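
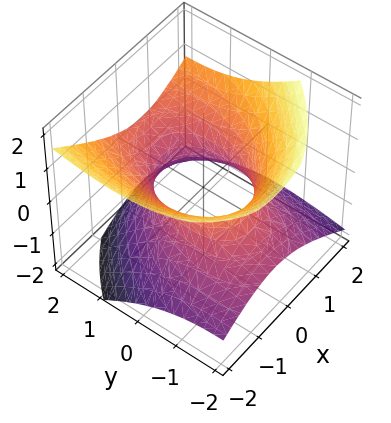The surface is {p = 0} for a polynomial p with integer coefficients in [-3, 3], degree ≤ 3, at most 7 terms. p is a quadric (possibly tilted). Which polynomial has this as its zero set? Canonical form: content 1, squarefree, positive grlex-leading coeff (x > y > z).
1. Degree: a generic line meets the surface in up to 2 points, so deg p = 2.
2. From the axis intercepts and sections: no z-intercept at any integer in the box; among the integer gridlines, it crosses the x-axis at x ∈ {-1, 1}.
3. Matching integer coefficients to the picture gives p.

2*x^2 - x*y + y^2 - 2*y*z - 3*z^2 - 2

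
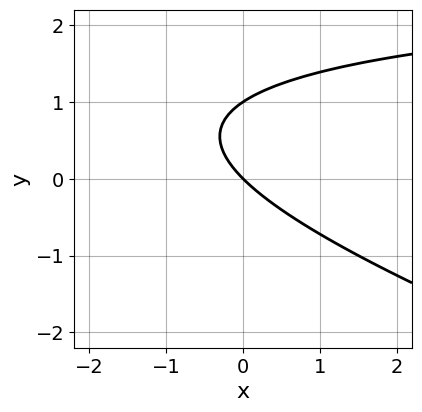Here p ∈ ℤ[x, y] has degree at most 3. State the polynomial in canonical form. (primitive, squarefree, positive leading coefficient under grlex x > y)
x*y + 3*y^2 - 3*x - 3*y

deg p = 2. The shape is more complex than any degree-1 curve.
Against the integer gridlines: it meets the x-axis at x = 0 (among the integer gridlines); the y-axis gridline crossings are at y ∈ {0, 1}.
Fitting integer coefficients to these (and the overall shape) gives p.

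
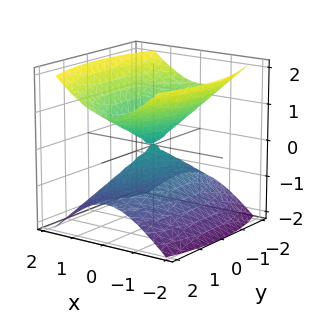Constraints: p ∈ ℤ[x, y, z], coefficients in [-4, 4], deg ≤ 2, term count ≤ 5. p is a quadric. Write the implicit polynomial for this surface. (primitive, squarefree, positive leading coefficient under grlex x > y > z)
3*x^2 + y^2 - 3*z^2

First, the picture has 2 separate pieces. They look like related sheets of one shape, so recover p as a whole.
Next, deg p = 2. Two nappes meeting at a single point; a quadric.
Then, symmetries: it's symmetric under z → −z, forcing even powers of z; it's symmetric under x → −x, forcing even powers of x; the y ↦ −y reflection is a symmetry, so y appears only in even powers.
Next, reading off the gridlines: it crosses the y-axis at the gridline y = 0; it meets the x-axis at x = 0 (among the integer gridlines).
Finally, fitting integer coefficients to these (and the overall shape) gives p.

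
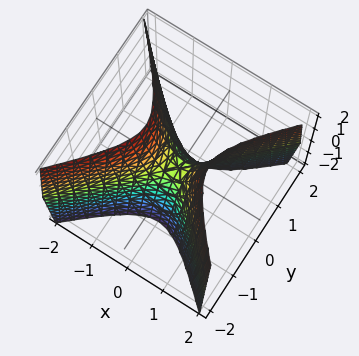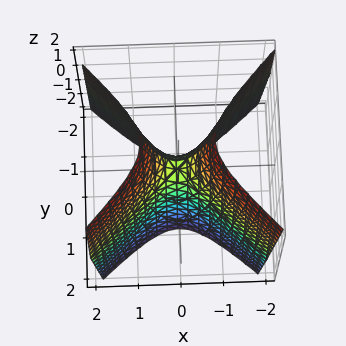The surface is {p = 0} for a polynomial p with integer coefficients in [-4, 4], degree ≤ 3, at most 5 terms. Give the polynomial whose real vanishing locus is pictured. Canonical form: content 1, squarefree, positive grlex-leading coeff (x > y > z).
First, deg p = 2.
Then, symmetries: it's symmetric under x → −x, forcing even powers of x; the y ↦ −y reflection is a symmetry, so y appears only in even powers.
Then, reading off the gridlines: one x-axis crossing is at x = 0; it meets the y-axis at y = 0 (among the integer gridlines); it meets the z-axis at z = 0 (among the integer gridlines).
Finally, matching integer coefficients to the picture gives p.

3*x^2 - 3*y^2 - z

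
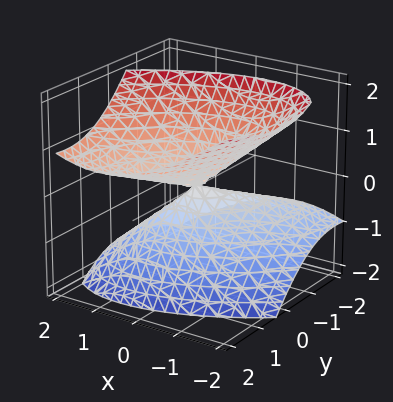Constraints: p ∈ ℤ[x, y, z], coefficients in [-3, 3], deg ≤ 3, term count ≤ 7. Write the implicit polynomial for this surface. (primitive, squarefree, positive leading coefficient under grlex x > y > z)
First, degree: no degree-1 surface has this shape, so deg p = 2.
Then, observable constraints: it meets the z-axis at z = 0 (among the integer gridlines); it crosses the x-axis at the gridline x = 0.
Finally, these observations pin down the coefficients.

2*x^2 - 2*x*y + 2*y^2 - 3*y*z - 3*z^2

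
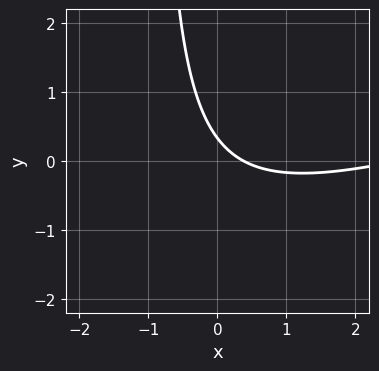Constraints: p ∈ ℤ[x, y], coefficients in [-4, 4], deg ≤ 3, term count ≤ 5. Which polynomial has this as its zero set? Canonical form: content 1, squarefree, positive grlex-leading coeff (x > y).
1. Degree: no degree-1 curve has this shape, so deg p = 2.
2. Putting this together gives p.

x^2 - 3*x*y - 3*x - 3*y + 1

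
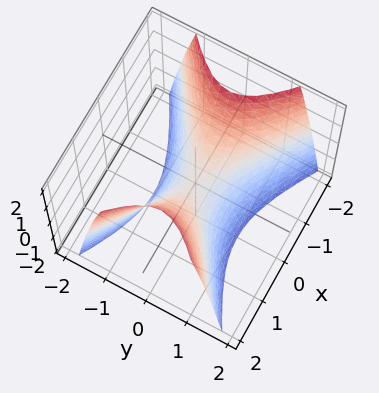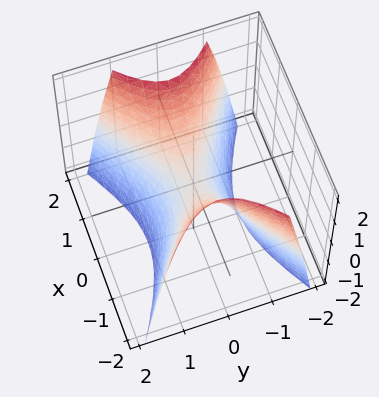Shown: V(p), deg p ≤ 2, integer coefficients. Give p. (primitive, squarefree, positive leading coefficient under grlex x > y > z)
x^2 - 2*y^2 - z

(a) Degree: a saddle surface; a quadric, so deg p = 2.
(b) Symmetries: mirror symmetry x ↦ −x ⇒ only even powers of x; it's symmetric under y → −y, forcing even powers of y.
(c) Against the integer gridlines: it meets the x-axis at x = 0 (among the integer gridlines); it crosses the z-axis at the gridline z = 0; it crosses the y-axis at the gridline y = 0.
(d) Putting this together gives p.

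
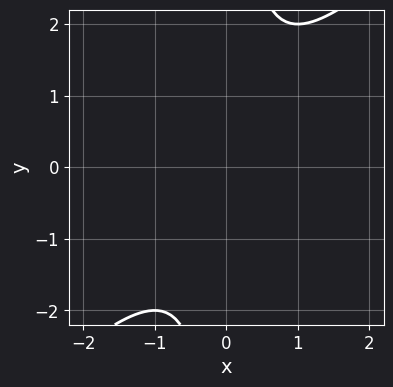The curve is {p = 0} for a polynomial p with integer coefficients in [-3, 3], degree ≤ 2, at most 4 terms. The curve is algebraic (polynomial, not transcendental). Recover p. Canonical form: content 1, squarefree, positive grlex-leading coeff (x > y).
(a) The degree is 2 — no degree-1 curve has this shape.
(b) Against the integer gridlines: it misses every integer gridline on the y-axis; the curve avoids every integer x-axis point in the box.
(c) Solving for integer coefficients yields p as stated.

x^2 - x*y + 1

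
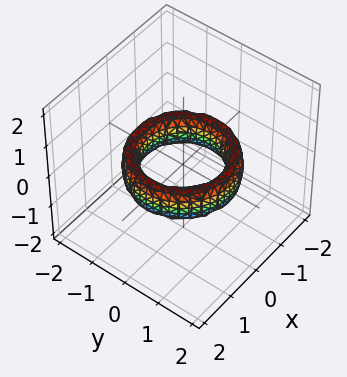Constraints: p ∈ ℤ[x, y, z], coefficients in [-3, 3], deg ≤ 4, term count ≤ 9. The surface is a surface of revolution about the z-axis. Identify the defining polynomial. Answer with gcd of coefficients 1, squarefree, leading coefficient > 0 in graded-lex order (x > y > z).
x^4 + 2*x^2*y^2 + y^4 - 3*x^2 - 3*y^2 + z^2 + 2

1. deg p = 4. The shape is more complex than any degree-3 surface.
2. Symmetry: the z-axis is an axis of rotation, so x and y enter only as x² + y².
3. Against the integer gridlines: a circular section at z = 0 has radius exactly 1; among the integer gridlines, it crosses the x-axis at x ∈ {-1, 1}; among the integer gridlines, it crosses the y-axis at y ∈ {-1, 1}.
4. Fitting integer coefficients to these (and the overall shape) gives p.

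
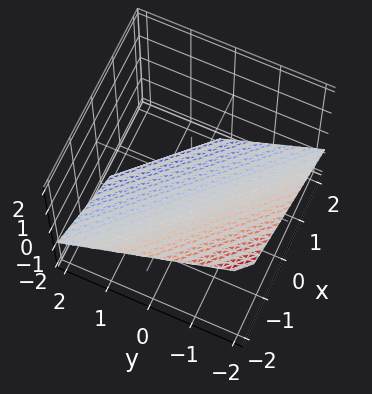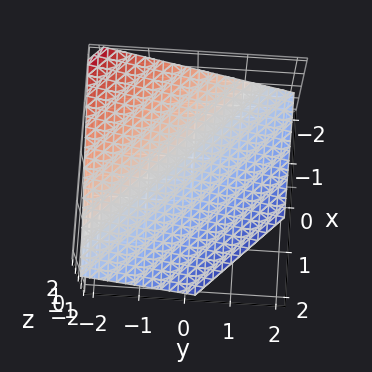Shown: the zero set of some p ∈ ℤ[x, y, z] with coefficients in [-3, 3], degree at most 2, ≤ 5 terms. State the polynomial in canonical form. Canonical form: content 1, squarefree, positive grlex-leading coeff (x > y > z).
(a) The degree is 1 — the surface is flat (a plane).
(b) Against the integer gridlines: one y-axis crossing is at y = -1; it meets the x-axis at x = -1 (among the integer gridlines).
(c) Solving for integer coefficients yields p as stated.

2*x + 2*y + 3*z + 2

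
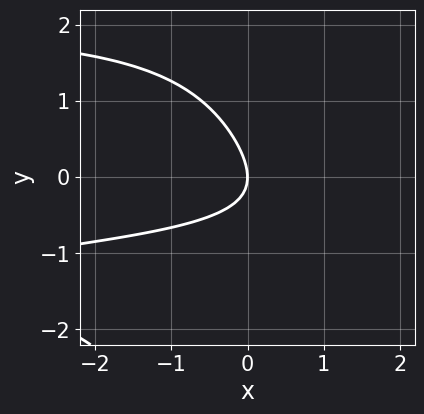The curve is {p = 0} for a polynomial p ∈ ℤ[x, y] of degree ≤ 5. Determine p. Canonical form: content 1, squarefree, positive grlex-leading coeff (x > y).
The degree is 4 — the shape is more complex than any degree-3 curve.
Observable constraints: it crosses the x-axis at the gridline x = 0; it meets the y-axis at y = 0 (among the integer gridlines).
Matching integer coefficients to the picture gives p.

x*y^3 - 3*x*y - 3*y^2 - 3*x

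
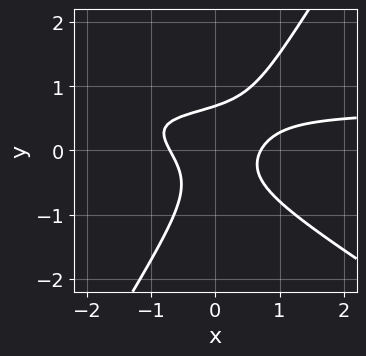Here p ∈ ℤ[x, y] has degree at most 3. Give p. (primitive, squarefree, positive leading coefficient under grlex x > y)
deg p = 3. No degree-2 curve has this shape.
The integer polynomial consistent with all of this is the stated p.

3*x^2*y + 3*x*y^2 - 3*y^3 - 2*x^2 + 1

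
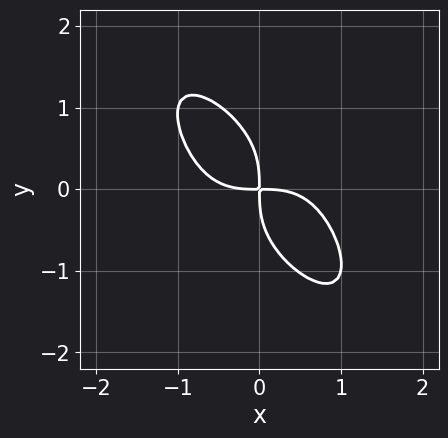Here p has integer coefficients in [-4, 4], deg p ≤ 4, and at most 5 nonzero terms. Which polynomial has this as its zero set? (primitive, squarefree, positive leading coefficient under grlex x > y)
2*x^4 + x^2*y^2 + 2*x*y^3 + 2*y^4 + 3*x*y

(a) deg p = 4. A generic line meets the curve in up to 4 points.
(b) The integer polynomial consistent with all of this is the stated p.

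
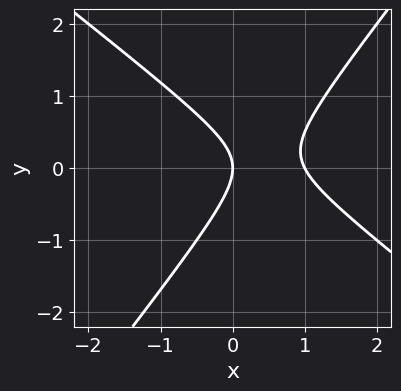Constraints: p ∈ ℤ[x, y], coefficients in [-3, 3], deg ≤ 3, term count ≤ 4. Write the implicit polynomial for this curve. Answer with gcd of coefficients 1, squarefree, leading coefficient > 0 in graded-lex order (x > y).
2*x^2 + x*y - 2*y^2 - 2*x

The degree is 2 — the shape is more complex than any degree-1 curve.
Against the integer gridlines: the x-axis gridline crossings are at x ∈ {0, 1}; it crosses the y-axis at the gridline y = 0.
Fitting integer coefficients to these (and the overall shape) gives p.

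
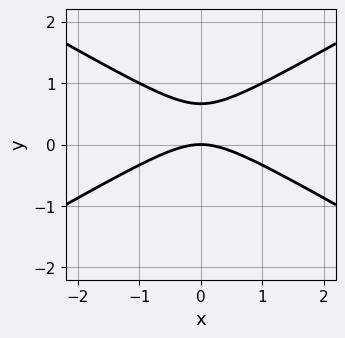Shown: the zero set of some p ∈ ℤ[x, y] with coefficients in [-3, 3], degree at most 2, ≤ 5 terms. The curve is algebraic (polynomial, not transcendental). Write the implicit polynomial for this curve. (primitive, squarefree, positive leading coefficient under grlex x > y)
(a) The degree is 2 — no degree-1 curve has this shape.
(b) Symmetries: it's symmetric under x → −x, forcing even powers of x.
(c) Reading off the gridlines: it crosses the y-axis at the gridline y = 0; it crosses the x-axis at the gridline x = 0.
(d) Solving for integer coefficients yields p as stated.

x^2 - 3*y^2 + 2*y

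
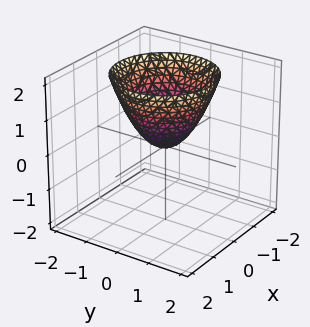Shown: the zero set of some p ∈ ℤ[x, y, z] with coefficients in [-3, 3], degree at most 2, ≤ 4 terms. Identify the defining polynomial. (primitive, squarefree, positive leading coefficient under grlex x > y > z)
(a) deg p = 2.
(b) Symmetries: the z-axis is an axis of rotation, so x and y enter only as x² + y².
(c) Observable constraints: one x-axis crossing is at x = 0; it crosses the z-axis at the gridline z = 0.
(d) Together with the visible shape, these determine p as stated.

x^2 + y^2 - z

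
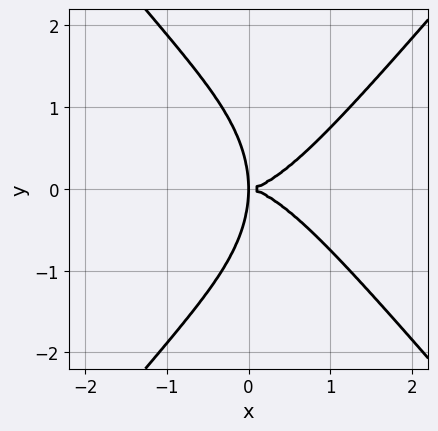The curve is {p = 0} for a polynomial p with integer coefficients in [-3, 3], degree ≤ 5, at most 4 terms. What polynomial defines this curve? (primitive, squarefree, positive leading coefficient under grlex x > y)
(a) deg p = 4. The shape is more complex than any degree-3 curve.
(b) Symmetries: it's symmetric under y → −y, forcing even powers of y.
(c) Checking where it meets the axes: it meets the x-axis at x = 0 (among the integer gridlines); it meets the y-axis at y = 0 (among the integer gridlines).
(d) Together with the visible shape, these determine p as stated.

2*x^4 - y^4 - 3*x*y^2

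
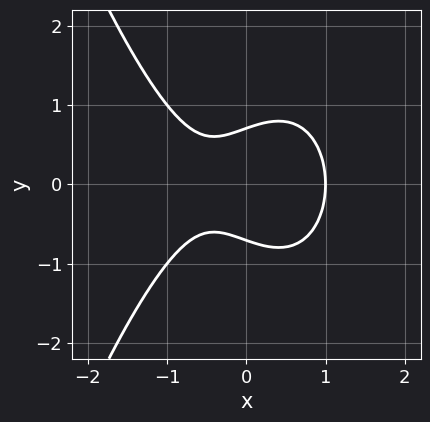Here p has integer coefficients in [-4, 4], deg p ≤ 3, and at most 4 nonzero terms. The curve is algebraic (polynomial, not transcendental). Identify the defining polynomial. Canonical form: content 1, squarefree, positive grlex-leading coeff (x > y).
Degree: no degree-2 curve has this shape, so deg p = 3.
Symmetries: the y ↦ −y reflection is a symmetry, so y appears only in even powers.
Reading off the gridlines: it crosses the x-axis at the gridline x = 1.
Together with the visible shape, these determine p as stated.

2*x^3 + 2*y^2 - x - 1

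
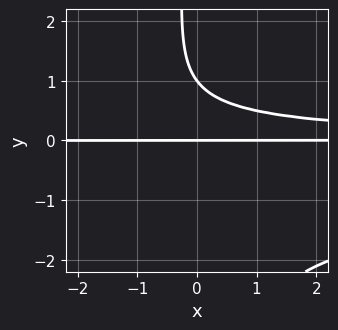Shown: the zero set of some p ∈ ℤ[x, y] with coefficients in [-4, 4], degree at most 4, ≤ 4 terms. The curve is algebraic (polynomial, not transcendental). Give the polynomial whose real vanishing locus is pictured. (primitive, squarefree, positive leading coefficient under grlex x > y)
2*x*y^3 + 2*x*y^2 + 3*y^2 - 3*y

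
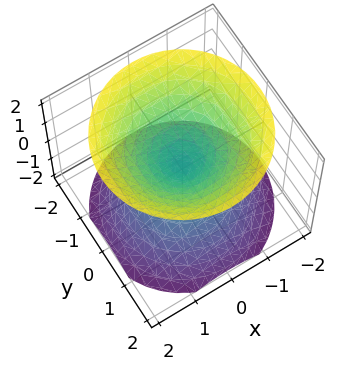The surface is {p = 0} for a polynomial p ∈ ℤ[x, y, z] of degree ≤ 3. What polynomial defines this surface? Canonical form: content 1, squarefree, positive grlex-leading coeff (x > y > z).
I count 2 distinct pieces. Treating them together as one polynomial.
deg p = 2. A double cone through the origin; a quadric.
Symmetry: the z-axis is an axis of rotation, so x and y enter only as x² + y²; the z ↦ −z reflection is a symmetry, so z appears only in even powers.
From the axis intercepts and sections: it meets the x-axis at x = 0 (among the integer gridlines); one z-axis crossing is at z = 0.
Together with the visible shape, these determine p as stated.

x^2 + y^2 - z^2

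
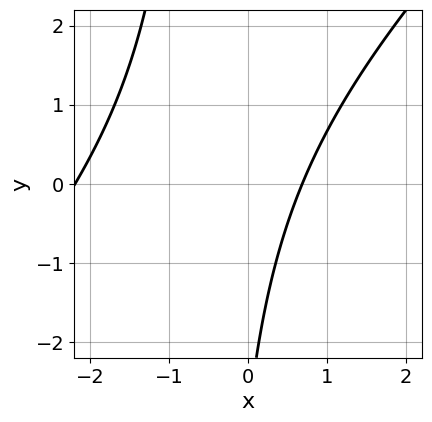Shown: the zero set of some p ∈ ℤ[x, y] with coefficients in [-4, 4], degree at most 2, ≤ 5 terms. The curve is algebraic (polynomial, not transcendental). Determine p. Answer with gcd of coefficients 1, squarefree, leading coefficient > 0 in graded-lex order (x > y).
The degree is 2 — a generic line meets the curve in up to 2 points.
From the axis intercepts and sections: it misses every integer gridline on the y-axis.
Together with the visible shape, these determine p as stated.

2*x^2 - 2*x*y + 3*x - y - 3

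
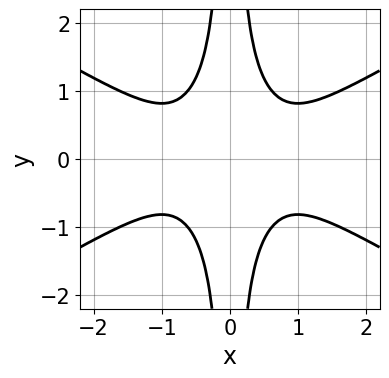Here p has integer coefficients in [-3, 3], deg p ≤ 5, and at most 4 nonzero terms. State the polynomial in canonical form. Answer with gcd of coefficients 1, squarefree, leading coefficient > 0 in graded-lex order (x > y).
deg p = 4. The shape is more complex than any degree-3 curve.
Symmetries: it's symmetric under y → −y, forcing even powers of y; the x ↦ −x reflection is a symmetry, so x appears only in even powers.
Observable constraints: it misses every integer gridline on the y-axis; the curve avoids every integer x-axis point in the box.
Solving for integer coefficients yields p as stated.

x^4 - 3*x^2*y^2 + 1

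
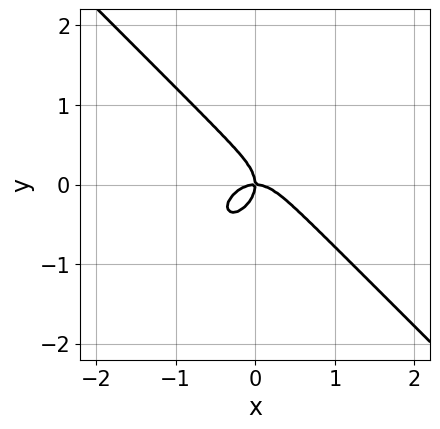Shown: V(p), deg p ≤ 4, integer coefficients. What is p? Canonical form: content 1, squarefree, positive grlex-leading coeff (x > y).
3*x^3 + 3*y^3 + 2*x*y

deg p = 3. No degree-2 curve has this shape.
Checking where it meets the axes: it meets the y-axis at y = 0 (among the integer gridlines); it crosses the x-axis at the gridline x = 0.
Matching integer coefficients to the picture gives p.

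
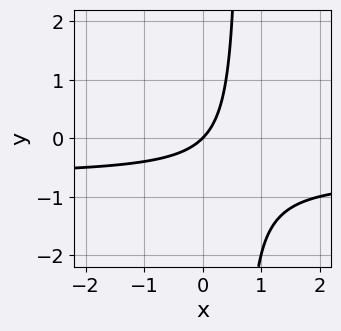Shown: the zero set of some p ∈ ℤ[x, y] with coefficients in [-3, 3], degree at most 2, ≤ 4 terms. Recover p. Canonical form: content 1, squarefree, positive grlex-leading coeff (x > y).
3*x*y + 2*x - 2*y

(a) The degree is 2 — a generic line meets the curve in up to 2 points.
(b) Checking where it meets the axes: one x-axis crossing is at x = 0; one y-axis crossing is at y = 0.
(c) Together with the visible shape, these determine p as stated.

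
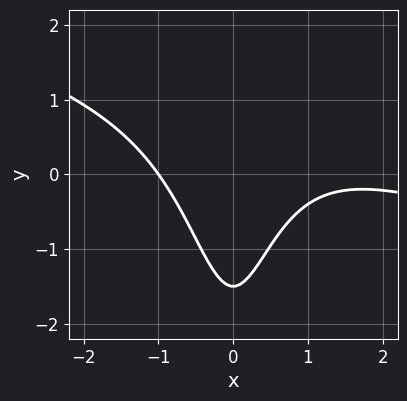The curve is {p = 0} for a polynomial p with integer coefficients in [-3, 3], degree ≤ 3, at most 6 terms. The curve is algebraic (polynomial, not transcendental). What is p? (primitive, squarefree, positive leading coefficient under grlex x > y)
x^3 + 3*x^2*y - 2*x^2 + 2*y + 3

(a) deg p = 3. A generic line meets the curve in up to 3 points.
(b) Reading off the gridlines: one x-axis crossing is at x = -1.
(c) These observations pin down the coefficients.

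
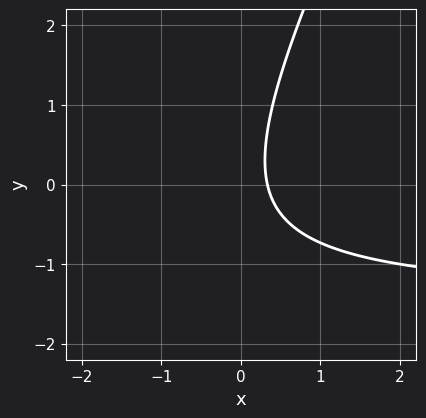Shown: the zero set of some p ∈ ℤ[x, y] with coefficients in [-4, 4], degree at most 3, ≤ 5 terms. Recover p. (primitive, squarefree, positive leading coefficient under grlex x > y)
2*x*y - y^2 + 3*x - 1

1. deg p = 2.
2. Checking where it meets the axes: no y-intercept at any integer in the box.
3. These observations pin down the coefficients.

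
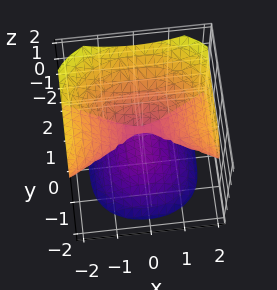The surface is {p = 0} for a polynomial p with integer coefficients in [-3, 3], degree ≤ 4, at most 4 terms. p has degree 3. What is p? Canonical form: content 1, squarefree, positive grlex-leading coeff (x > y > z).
x^2*z + y^3 - z^3 - z^2

First, degree: the shape is more complex than any degree-2 surface, so deg p = 3.
Then, against the integer gridlines: the visible x-axis segment lies entirely on the surface; the z-axis gridline crossings are at z ∈ {-1, 0}; it crosses the y-axis at the gridline y = 0.
Finally, the integer polynomial consistent with all of this is the stated p.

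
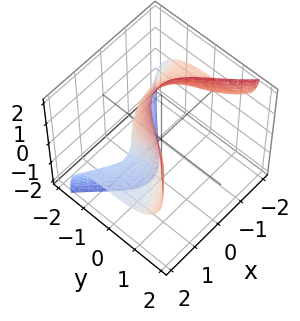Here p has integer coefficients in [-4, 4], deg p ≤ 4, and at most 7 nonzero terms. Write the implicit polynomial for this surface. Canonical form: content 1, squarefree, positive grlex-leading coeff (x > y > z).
(a) Degree: the shape is more complex than any degree-2 surface, so deg p = 3.
(b) Checking where it meets the axes: it meets the y-axis at y = -1 (among the integer gridlines); it misses every integer gridline on the z-axis.
(c) Together with the visible shape, these determine p as stated.

3*x^2*z - 2*y^3 - 2*y*z^2 + 3*x - 2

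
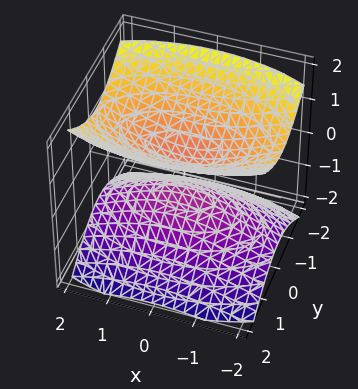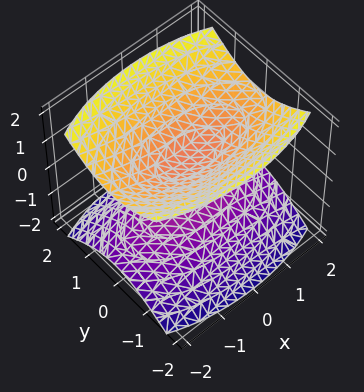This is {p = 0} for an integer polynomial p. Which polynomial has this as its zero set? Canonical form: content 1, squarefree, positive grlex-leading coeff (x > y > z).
(a) There are 2 components. Treating them together as one polynomial.
(b) Degree: two separate bowl-shaped sheets opening away from each other; a quadric, so deg p = 2.
(c) Symmetries: the x ↦ −x reflection is a symmetry, so x appears only in even powers; mirror symmetry z ↦ −z ⇒ only even powers of z; mirror symmetry y ↦ −y ⇒ only even powers of y.
(d) Checking where it meets the axes: it misses every integer gridline on the y-axis; it misses every integer gridline on the x-axis.
(e) The integer polynomial consistent with all of this is the stated p.

x^2 + 3*y^2 - 3*z^2 + 1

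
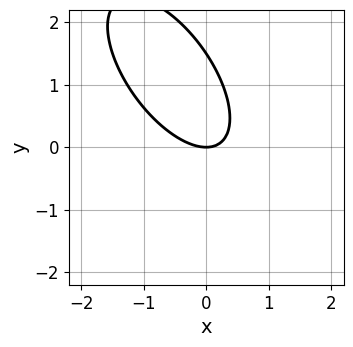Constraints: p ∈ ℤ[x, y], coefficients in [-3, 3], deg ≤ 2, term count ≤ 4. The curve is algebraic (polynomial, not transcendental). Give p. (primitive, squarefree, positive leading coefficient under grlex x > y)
(a) deg p = 2. The shape is more complex than any degree-1 curve.
(b) Against the integer gridlines: one x-axis crossing is at x = 0; it crosses the y-axis at the gridline y = 0.
(c) Fitting integer coefficients to these (and the overall shape) gives p.

3*x^2 + 3*x*y + 2*y^2 - 3*y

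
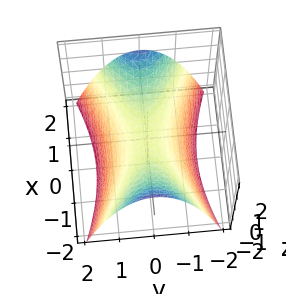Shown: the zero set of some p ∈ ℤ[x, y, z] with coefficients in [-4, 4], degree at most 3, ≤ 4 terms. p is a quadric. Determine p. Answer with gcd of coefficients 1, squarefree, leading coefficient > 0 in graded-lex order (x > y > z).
1. The degree is 2 — a saddle surface; a quadric.
2. Symmetries: mirror symmetry x ↦ −x ⇒ only even powers of x; the y ↦ −y reflection is a symmetry, so y appears only in even powers.
3. Checking where it meets the axes: it meets the x-axis at x = 0 (among the integer gridlines); one z-axis crossing is at z = 0; one y-axis crossing is at y = 0.
4. These observations pin down the coefficients.

x^2 - 3*y^2 - 3*z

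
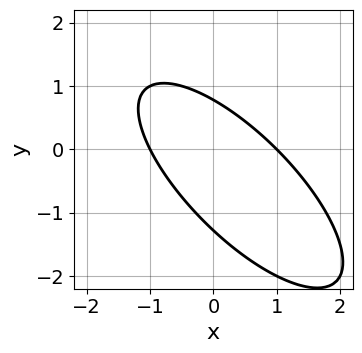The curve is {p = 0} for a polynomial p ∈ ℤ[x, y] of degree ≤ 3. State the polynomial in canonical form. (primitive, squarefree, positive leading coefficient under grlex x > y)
2*x^2 + 3*x*y + 2*y^2 + y - 2

(a) deg p = 2. A generic line meets the curve in up to 2 points.
(b) Observable constraints: the x-axis gridline crossings are at x ∈ {-1, 1}.
(c) Solving for integer coefficients yields p as stated.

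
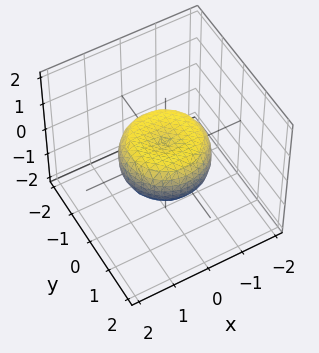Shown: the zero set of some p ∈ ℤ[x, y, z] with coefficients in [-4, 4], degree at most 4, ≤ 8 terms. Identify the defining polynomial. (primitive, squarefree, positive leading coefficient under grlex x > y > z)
2*x^4 + 4*x^2*y^2 + 2*y^4 - 2*x^2 - 2*y^2 + 3*z^2 - 1

deg p = 4. The shape is more complex than any degree-3 surface.
Symmetries: rotational symmetry about the z-axis ⇒ p depends on x, y only through x² + y².
Observable constraints: a circular section at z = 0 has radius between 1 and 2.
Matching integer coefficients to the picture gives p.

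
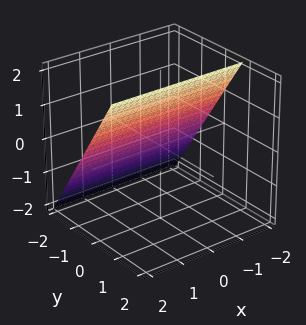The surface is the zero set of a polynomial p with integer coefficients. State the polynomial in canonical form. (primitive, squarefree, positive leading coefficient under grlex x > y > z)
The degree is 1 — every cross-section is a straight line — this is a plane.
Observable constraints: it crosses the z-axis at the gridline z = 1; the surface avoids every integer x-axis point in the box.
The integer polynomial consistent with all of this is the stated p.

3*y - 2*z + 2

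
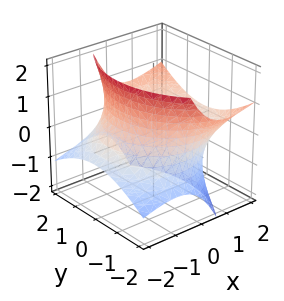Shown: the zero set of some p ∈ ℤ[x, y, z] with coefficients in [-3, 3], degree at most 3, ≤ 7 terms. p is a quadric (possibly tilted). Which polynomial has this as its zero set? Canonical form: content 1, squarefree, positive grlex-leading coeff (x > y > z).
(a) The degree is 2 — no degree-1 surface has this shape.
(b) Reading off the gridlines: no z-intercept at any integer in the box.
(c) Solving for integer coefficients yields p as stated.

x^2 - 2*x*z + y^2 - z^2 - 3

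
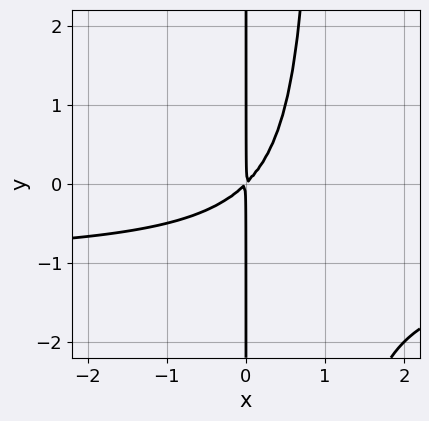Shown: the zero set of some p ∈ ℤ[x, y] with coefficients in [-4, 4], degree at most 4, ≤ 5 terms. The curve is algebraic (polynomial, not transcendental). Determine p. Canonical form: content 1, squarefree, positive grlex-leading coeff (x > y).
x^2*y + x^2 - x*y

(a) Degree: the shape is more complex than any degree-2 curve, so deg p = 3.
(b) From the axis intercepts and sections: the visible y-axis segment lies entirely on the curve.
(c) The integer polynomial consistent with all of this is the stated p.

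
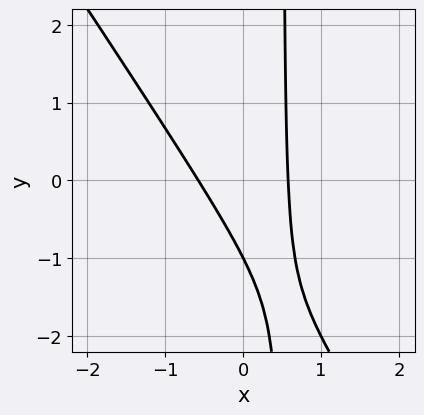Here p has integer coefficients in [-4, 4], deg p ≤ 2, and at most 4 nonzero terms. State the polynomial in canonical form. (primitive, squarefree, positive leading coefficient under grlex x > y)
1. The degree is 2 — the shape is more complex than any degree-1 curve.
2. Observable constraints: it crosses the y-axis at the gridline y = -1.
3. Together with the visible shape, these determine p as stated.

3*x^2 + 2*x*y - y - 1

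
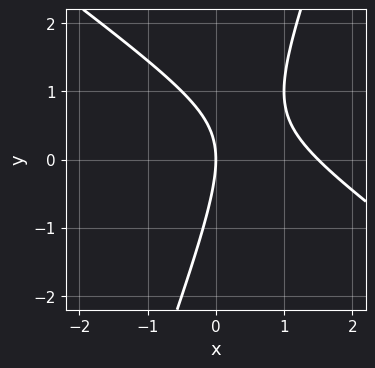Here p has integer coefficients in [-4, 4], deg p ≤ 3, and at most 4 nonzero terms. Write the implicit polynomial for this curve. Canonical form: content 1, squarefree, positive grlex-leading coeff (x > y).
2*x^2 + 2*x*y - y^2 - 3*x

The degree is 2 — the shape is more complex than any degree-1 curve.
Against the integer gridlines: it meets the x-axis at x = 0 (among the integer gridlines); it crosses the y-axis at the gridline y = 0.
Assembling these constraints gives the stated polynomial.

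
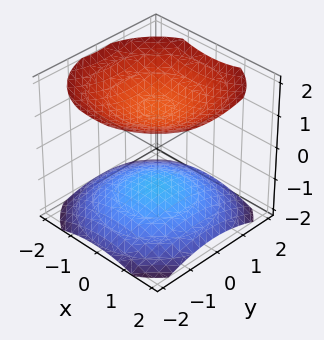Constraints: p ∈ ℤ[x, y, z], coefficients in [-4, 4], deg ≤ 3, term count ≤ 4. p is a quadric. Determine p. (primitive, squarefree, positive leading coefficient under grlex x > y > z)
(a) I count 2 distinct pieces. Treating them together as one polynomial.
(b) deg p = 2. Two sheets facing apart; a quadric.
(c) Symmetries: mirror symmetry z ↦ −z ⇒ only even powers of z; every cross-section ⟂ z is a circle, so x, y appear only via x² + y².
(d) Checking where it meets the axes: it misses every integer gridline on the x-axis; no y-intercept at any integer in the box.
(e) Putting this together gives p.

x^2 + y^2 - 2*z^2 + 3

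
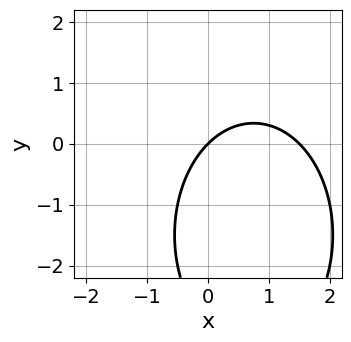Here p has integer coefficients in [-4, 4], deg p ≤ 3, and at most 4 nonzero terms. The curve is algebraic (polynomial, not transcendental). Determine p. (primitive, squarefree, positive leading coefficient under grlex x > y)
1. Degree: a generic line meets the curve in up to 2 points, so deg p = 2.
2. Observable constraints: one x-axis crossing is at x = 0; one y-axis crossing is at y = 0.
3. Fitting integer coefficients to these (and the overall shape) gives p.

2*x^2 + y^2 - 3*x + 3*y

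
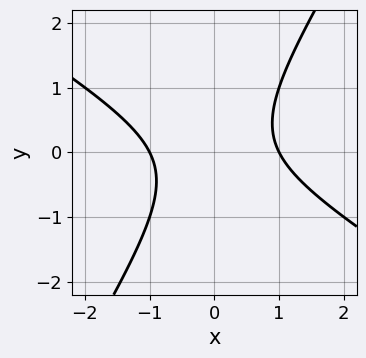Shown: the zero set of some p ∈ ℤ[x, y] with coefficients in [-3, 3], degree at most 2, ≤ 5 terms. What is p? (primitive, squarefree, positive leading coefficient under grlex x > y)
x^2 + x*y - y^2 - 1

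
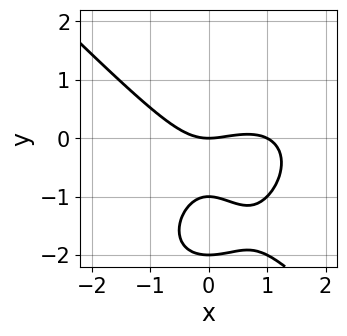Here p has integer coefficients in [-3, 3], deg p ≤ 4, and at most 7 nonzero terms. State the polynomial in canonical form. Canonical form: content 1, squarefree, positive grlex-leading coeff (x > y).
(a) Degree: no degree-2 curve has this shape, so deg p = 3.
(b) Against the integer gridlines: among the integer gridlines, it crosses the y-axis at y ∈ {-2, -1, 0}; the x-axis gridline crossings are at x ∈ {0, 1}.
(c) Fitting integer coefficients to these (and the overall shape) gives p.

x^3 + y^3 - x^2 + 3*y^2 + 2*y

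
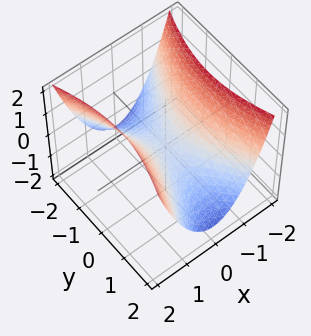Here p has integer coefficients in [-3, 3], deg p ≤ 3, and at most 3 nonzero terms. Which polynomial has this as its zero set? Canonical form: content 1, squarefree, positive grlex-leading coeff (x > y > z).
First, degree: a hyperbolic paraboloid; a quadric, so deg p = 2.
Next, symmetries: it's symmetric under y → −y, forcing even powers of y; the x ↦ −x reflection is a symmetry, so x appears only in even powers.
Next, from the visible intercepts: one y-axis crossing is at y = 0; it meets the x-axis at x = 0 (among the integer gridlines); it crosses the z-axis at the gridline z = 0.
Finally, matching integer coefficients to the picture gives p.

3*x^2 - y^2 - 3*z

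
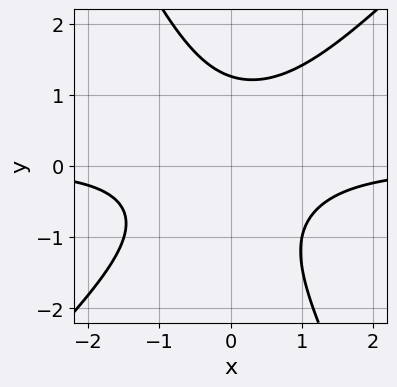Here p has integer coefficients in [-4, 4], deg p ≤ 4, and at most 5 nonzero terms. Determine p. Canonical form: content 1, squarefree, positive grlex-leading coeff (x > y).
First, deg p = 3. No degree-2 curve has this shape.
Then, from the visible intercepts: the curve avoids every integer x-axis point in the box.
Finally, matching integer coefficients to the picture gives p.

2*x^2*y - x*y^2 - y^3 + 2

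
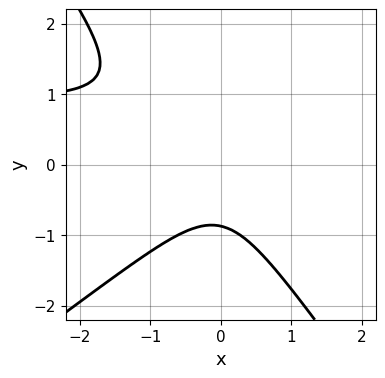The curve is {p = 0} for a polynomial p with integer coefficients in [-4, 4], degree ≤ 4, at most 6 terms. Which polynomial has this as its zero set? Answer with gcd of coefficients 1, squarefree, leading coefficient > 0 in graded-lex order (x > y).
3*x^2*y - 2*x*y^2 - 3*y^3 - 3*x^2 - 2

1. The degree is 3 — no degree-2 curve has this shape.
2. From the axis intercepts and sections: the curve avoids every integer x-axis point in the box.
3. Fitting integer coefficients to these (and the overall shape) gives p.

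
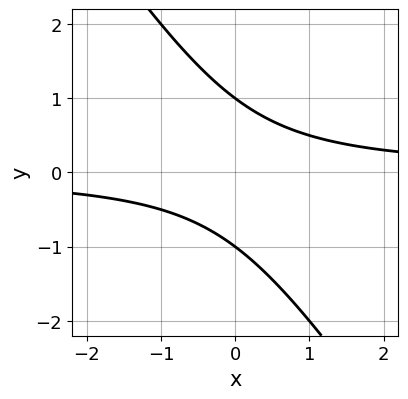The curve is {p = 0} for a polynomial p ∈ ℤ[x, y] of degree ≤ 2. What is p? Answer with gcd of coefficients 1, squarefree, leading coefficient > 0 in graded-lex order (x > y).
3*x*y + 2*y^2 - 2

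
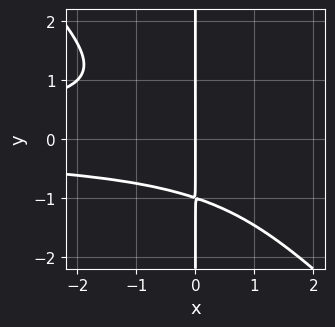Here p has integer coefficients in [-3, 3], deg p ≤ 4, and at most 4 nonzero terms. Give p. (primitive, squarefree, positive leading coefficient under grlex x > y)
(a) Degree: a generic line meets the curve in up to 4 points, so deg p = 4.
(b) Observable constraints: every point of the y-axis in the box is on the curve; it crosses the x-axis at the gridline x = 0.
(c) These observations pin down the coefficients.

x^2*y^2 + x*y^3 + x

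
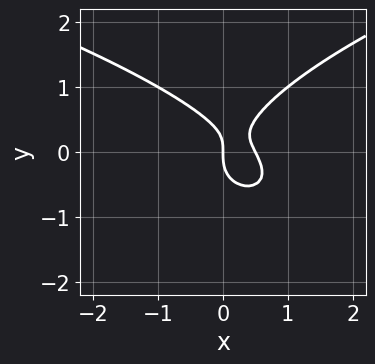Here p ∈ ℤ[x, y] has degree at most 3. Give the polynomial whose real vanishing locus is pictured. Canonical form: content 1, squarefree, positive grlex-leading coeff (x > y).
2*y^3 - 2*x^2 - x*y + x

1. deg p = 3.
2. Checking where it meets the axes: one y-axis crossing is at y = 0; it crosses the x-axis at the gridline x = 0.
3. Solving for integer coefficients yields p as stated.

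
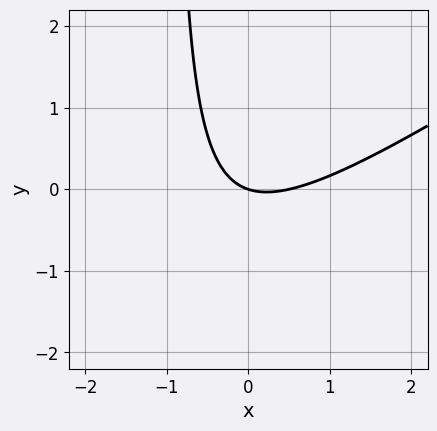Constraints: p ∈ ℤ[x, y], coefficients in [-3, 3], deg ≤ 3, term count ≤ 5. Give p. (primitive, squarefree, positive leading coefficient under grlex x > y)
2*x^2 - 3*x*y - x - 3*y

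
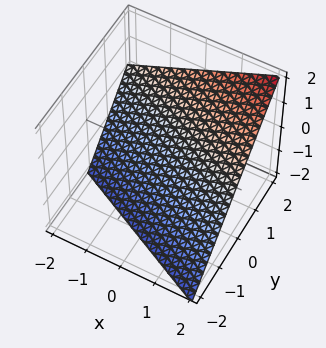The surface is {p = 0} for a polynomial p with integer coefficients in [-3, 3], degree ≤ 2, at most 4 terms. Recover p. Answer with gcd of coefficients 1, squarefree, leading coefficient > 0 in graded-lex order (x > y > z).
x + 2*y - 2*z - 2

(a) The degree is 1 — the surface is flat (a plane).
(b) Reading off the gridlines: it crosses the z-axis at the gridline z = -1; one x-axis crossing is at x = 2; one y-axis crossing is at y = 1.
(c) The integer polynomial consistent with all of this is the stated p.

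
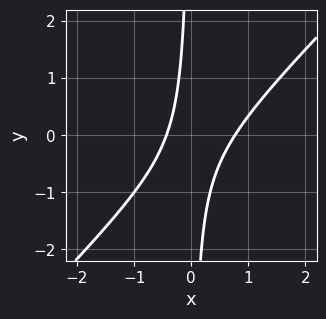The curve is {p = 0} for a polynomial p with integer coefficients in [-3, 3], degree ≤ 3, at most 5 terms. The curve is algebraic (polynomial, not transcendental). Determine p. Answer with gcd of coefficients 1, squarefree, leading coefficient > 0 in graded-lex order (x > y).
1. deg p = 2. A generic line meets the curve in up to 2 points.
2. Observable constraints: no y-intercept at any integer in the box.
3. Putting this together gives p.

3*x^2 - 3*x*y - x - 1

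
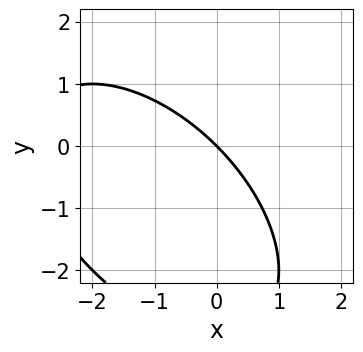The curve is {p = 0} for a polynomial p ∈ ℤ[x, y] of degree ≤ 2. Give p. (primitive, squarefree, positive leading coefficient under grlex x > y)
x^2 + x*y + y^2 + 3*x + 3*y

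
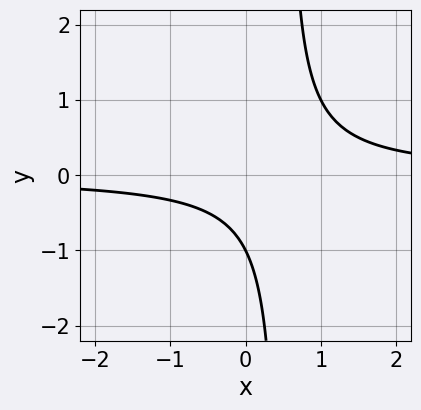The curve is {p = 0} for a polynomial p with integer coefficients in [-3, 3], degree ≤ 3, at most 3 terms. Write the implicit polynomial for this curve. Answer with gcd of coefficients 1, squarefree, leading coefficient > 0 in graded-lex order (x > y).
First, deg p = 2.
Then, checking where it meets the axes: the curve avoids every integer x-axis point in the box; it meets the y-axis at y = -1 (among the integer gridlines).
Finally, putting this together gives p.

2*x*y - y - 1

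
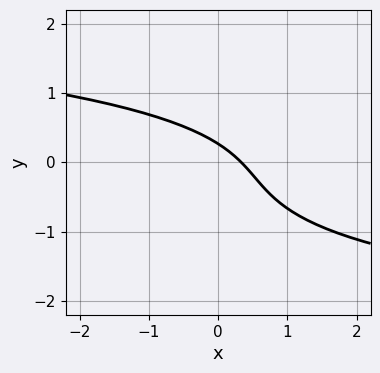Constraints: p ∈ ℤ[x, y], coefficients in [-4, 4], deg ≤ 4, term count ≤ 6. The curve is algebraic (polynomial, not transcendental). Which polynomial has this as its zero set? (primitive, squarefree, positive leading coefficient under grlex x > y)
3*y^3 + 2*y^2 + 3*x + 3*y - 1

1. The degree is 3 — no degree-2 curve has this shape.
2. The integer polynomial consistent with all of this is the stated p.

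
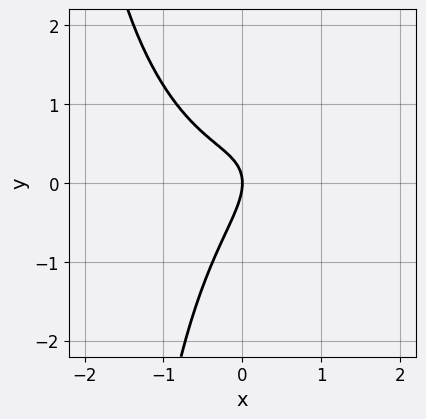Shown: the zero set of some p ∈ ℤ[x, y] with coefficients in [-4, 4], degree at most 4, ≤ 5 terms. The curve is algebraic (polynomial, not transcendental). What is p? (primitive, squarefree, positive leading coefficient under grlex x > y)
2*x^3 + x*y^2 - 2*x*y + 2*y^2 + 2*x

First, deg p = 3. No degree-2 curve has this shape.
Next, checking where it meets the axes: it meets the x-axis at x = 0 (among the integer gridlines); it crosses the y-axis at the gridline y = 0.
Finally, the integer polynomial consistent with all of this is the stated p.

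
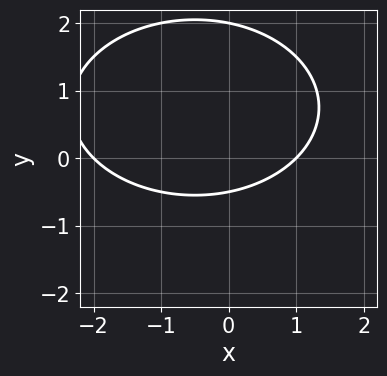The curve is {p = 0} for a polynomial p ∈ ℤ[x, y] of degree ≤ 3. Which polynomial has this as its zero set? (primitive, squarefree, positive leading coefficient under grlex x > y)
x^2 + 2*y^2 + x - 3*y - 2

(a) The degree is 2 — no degree-1 curve has this shape.
(b) Reading off the gridlines: it meets the y-axis at y = 2 (among the integer gridlines); the x-axis gridline crossings are at x ∈ {-2, 1}.
(c) Solving for integer coefficients yields p as stated.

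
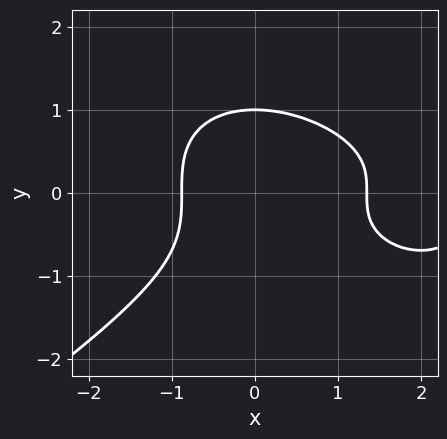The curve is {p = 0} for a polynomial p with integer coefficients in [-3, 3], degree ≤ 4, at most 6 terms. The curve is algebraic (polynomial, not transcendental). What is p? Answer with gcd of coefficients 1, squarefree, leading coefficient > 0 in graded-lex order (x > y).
x^3 - 3*y^3 - 3*x^2 + 3

First, the degree is 3 — the shape is more complex than any degree-2 curve.
Next, observable constraints: it meets the y-axis at y = 1 (among the integer gridlines).
Finally, the integer polynomial consistent with all of this is the stated p.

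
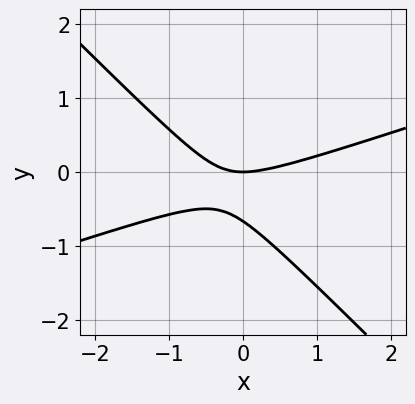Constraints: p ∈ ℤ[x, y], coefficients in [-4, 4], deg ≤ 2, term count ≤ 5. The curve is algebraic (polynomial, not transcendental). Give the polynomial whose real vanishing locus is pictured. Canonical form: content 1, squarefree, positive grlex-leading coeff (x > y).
x^2 - 2*x*y - 3*y^2 - 2*y

The degree is 2 — a generic line meets the curve in up to 2 points.
Checking where it meets the axes: it meets the y-axis at y = 0 (among the integer gridlines); it crosses the x-axis at the gridline x = 0.
Putting this together gives p.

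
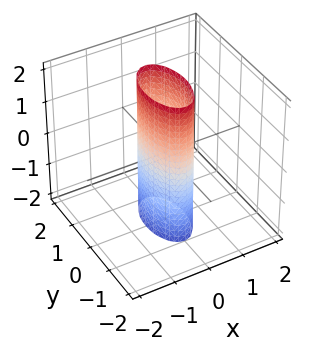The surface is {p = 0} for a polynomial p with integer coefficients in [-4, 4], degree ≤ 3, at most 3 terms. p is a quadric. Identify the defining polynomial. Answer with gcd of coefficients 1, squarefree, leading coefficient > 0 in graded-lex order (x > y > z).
3*x^2 + y^2 - 1

First, deg p = 2. Constant cross-section along one axis; a quadric.
Next, symmetries: mirror symmetry z ↦ −z ⇒ only even powers of z; the x ↦ −x reflection is a symmetry, so x appears only in even powers; the y ↦ −y reflection is a symmetry, so y appears only in even powers.
Then, checking where it meets the axes: the surface avoids every integer z-axis point in the box; among the integer gridlines, it crosses the y-axis at y ∈ {-1, 1}.
Finally, together with the visible shape, these determine p as stated.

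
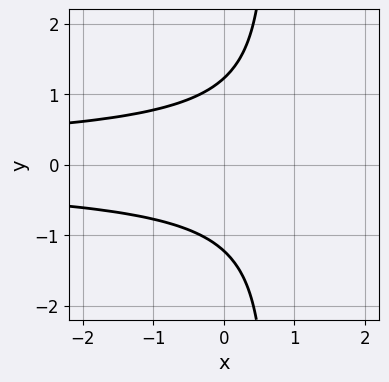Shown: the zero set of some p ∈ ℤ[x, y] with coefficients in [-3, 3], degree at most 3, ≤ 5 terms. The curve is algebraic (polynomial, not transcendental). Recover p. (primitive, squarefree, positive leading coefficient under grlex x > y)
First, the degree is 3 — no degree-2 curve has this shape.
Then, symmetries: mirror symmetry y ↦ −y ⇒ only even powers of y.
Then, from the visible intercepts: it misses every integer gridline on the x-axis.
Finally, fitting integer coefficients to these (and the overall shape) gives p.

3*x*y^2 - 2*y^2 + 3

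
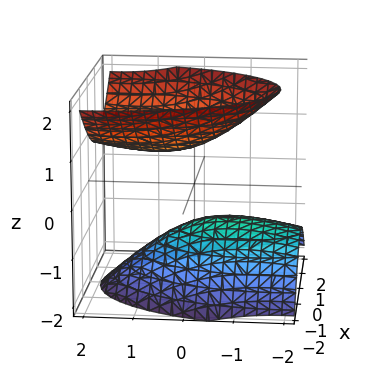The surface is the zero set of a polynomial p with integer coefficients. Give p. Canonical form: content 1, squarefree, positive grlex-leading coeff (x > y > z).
3*x^2 + y^2 - 2*y*z - 3*z^2 + 2

1. There are 2 components. Treating them together as one polynomial.
2. deg p = 2. No degree-1 surface has this shape.
3. Checking where it meets the axes: no y-intercept at any integer in the box; no x-intercept at any integer in the box.
4. Fitting integer coefficients to these (and the overall shape) gives p.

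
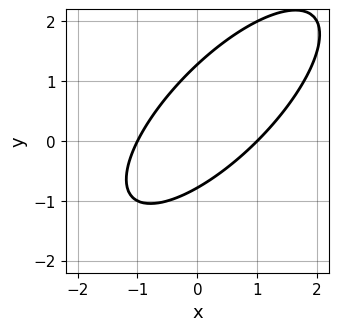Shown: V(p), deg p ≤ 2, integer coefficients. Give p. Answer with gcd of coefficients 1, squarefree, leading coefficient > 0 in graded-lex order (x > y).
1. Degree: the shape is more complex than any degree-1 curve, so deg p = 2.
2. From the axis intercepts and sections: among the integer gridlines, it crosses the x-axis at x ∈ {-1, 1}.
3. Matching integer coefficients to the picture gives p.

2*x^2 - 3*x*y + 2*y^2 - y - 2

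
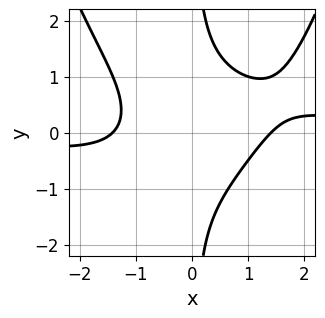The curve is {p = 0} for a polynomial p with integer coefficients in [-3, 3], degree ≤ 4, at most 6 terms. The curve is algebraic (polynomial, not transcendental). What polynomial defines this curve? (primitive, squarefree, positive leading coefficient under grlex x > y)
x^3*y - 2*x*y^2 - x^2 + 2

Degree: a generic line meets the curve in up to 4 points, so deg p = 4.
From the visible intercepts: no y-intercept at any integer in the box.
Fitting integer coefficients to these (and the overall shape) gives p.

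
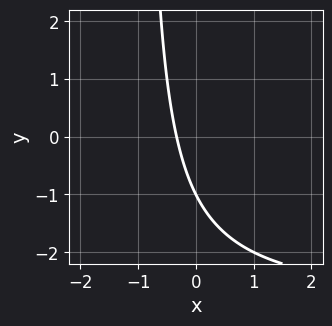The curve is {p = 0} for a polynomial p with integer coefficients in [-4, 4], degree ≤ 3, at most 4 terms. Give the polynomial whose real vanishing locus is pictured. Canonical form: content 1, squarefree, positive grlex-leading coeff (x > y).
x*y + 3*x + y + 1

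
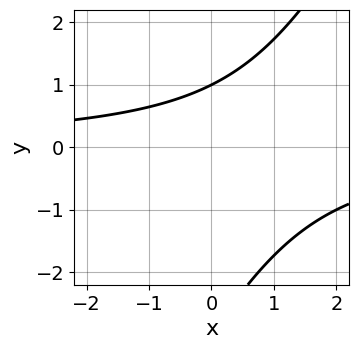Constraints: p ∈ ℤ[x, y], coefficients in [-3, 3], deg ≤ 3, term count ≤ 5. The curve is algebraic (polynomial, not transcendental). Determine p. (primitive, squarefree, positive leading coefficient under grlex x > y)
1. deg p = 2. No degree-1 curve has this shape.
2. From the visible intercepts: one y-axis crossing is at y = 1; it misses every integer gridline on the x-axis.
3. Matching integer coefficients to the picture gives p.

2*x*y - y^2 - 2*y + 3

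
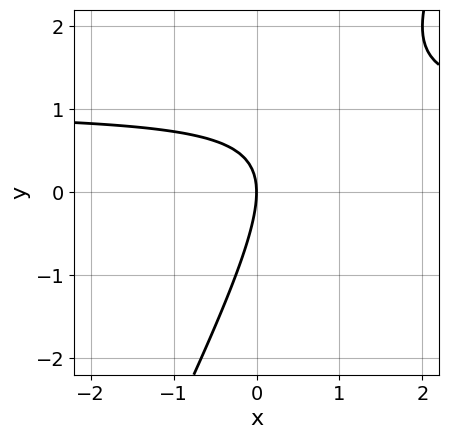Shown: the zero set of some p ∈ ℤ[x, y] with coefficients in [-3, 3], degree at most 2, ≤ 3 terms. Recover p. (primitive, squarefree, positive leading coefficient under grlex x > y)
2*x*y - y^2 - 2*x

deg p = 2.
Checking where it meets the axes: it meets the x-axis at x = 0 (among the integer gridlines); one y-axis crossing is at y = 0.
Putting this together gives p.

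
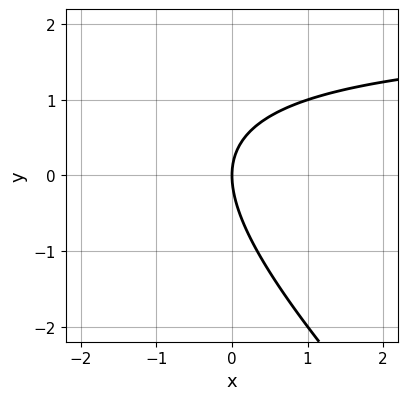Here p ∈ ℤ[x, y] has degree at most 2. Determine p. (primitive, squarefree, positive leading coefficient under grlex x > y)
x*y + y^2 - 2*x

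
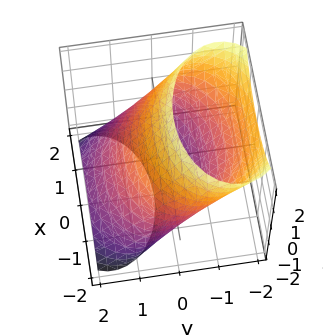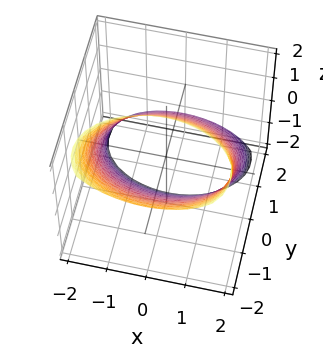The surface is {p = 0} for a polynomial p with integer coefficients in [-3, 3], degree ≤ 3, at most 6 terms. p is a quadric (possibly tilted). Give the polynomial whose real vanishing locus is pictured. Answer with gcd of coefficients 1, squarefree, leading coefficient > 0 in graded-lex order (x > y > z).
First, deg p = 2.
Finally, solving for integer coefficients yields p as stated.

x^2 + 2*y^2 + 3*y*z + z^2 - 3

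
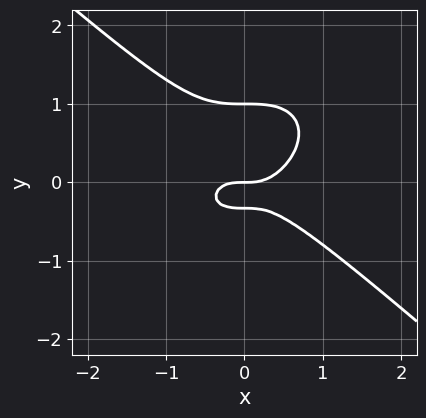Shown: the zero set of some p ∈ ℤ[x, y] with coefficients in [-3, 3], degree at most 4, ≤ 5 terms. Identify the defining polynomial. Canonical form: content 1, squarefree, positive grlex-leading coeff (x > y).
2*x^3 + 3*y^3 - 2*y^2 - y

First, degree: the shape is more complex than any degree-2 curve, so deg p = 3.
Next, from the axis intercepts and sections: it crosses the x-axis at the gridline x = 0; among the integer gridlines, it crosses the y-axis at y ∈ {0, 1}.
Finally, solving for integer coefficients yields p as stated.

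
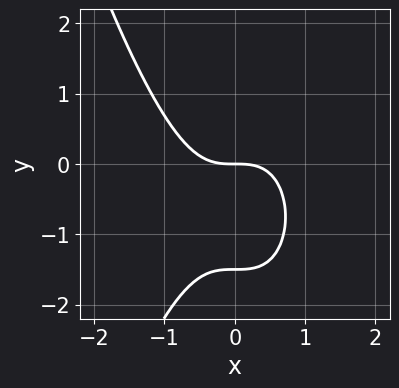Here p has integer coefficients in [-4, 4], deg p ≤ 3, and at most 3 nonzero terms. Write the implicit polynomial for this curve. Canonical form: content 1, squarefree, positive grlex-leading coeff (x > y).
3*x^3 + 2*y^2 + 3*y

First, the degree is 3 — a generic line meets the curve in up to 3 points.
Then, checking where it meets the axes: it crosses the x-axis at the gridline x = 0; it meets the y-axis at y = 0 (among the integer gridlines).
Finally, assembling these constraints gives the stated polynomial.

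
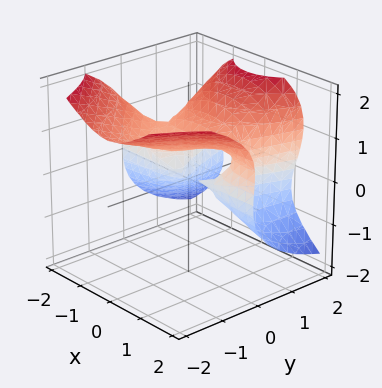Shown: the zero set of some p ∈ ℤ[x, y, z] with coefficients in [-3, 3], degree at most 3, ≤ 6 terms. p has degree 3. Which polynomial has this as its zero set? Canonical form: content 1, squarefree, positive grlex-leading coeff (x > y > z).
1. Degree: the shape is more complex than any degree-2 surface, so deg p = 3.
2. Checking where it meets the axes: every point of the x-axis in the box is on the surface; one z-axis crossing is at z = 1.
3. Putting this together gives p.

3*x^2*y + 3*z^3 - 2*y^2 - 2*y*z - 3*z^2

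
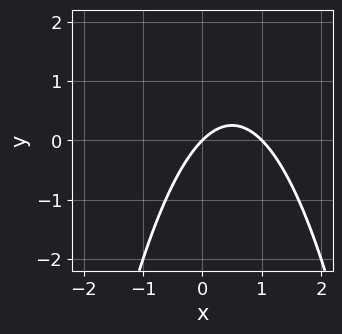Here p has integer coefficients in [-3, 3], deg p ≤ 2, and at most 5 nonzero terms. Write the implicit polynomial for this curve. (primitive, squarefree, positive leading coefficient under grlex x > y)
x^2 - x + y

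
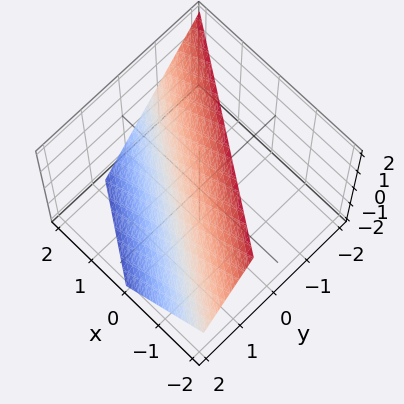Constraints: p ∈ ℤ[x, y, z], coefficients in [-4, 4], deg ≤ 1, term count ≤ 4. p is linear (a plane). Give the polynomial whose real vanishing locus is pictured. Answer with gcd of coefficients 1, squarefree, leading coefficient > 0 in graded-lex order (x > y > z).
First, the degree is 1 — every cross-section is a straight line — this is a plane.
Next, checking where it meets the axes: one x-axis crossing is at x = 1; it meets the z-axis at z = 1 (among the integer gridlines).
Finally, these observations pin down the coefficients.

2*x + 3*y + 2*z - 2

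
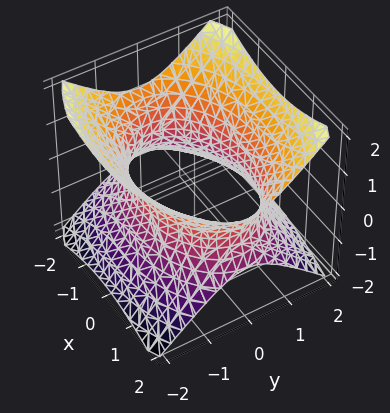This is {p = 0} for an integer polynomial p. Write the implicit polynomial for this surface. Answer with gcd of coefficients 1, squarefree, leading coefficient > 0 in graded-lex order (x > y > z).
x^2 + 2*y^2 - 2*z^2 - 3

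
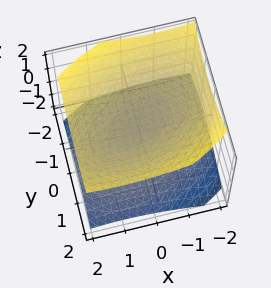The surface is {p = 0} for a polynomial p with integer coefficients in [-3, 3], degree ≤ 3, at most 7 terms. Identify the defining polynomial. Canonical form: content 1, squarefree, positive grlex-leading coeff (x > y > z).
x^2 - x*y + 2*y^2 - 3*z^2 + 1

First, there are 2 components.
Then, deg p = 2.
Next, checking where it meets the axes: no y-intercept at any integer in the box; the surface avoids every integer x-axis point in the box.
Finally, solving for integer coefficients yields p as stated.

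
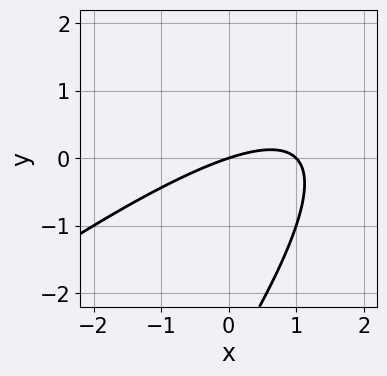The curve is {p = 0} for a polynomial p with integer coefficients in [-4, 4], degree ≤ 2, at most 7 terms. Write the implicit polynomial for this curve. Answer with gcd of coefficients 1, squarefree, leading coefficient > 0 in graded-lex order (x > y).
x^2 - 2*x*y + y^2 - x + 3*y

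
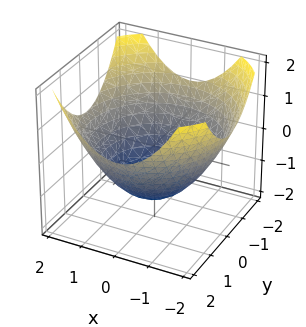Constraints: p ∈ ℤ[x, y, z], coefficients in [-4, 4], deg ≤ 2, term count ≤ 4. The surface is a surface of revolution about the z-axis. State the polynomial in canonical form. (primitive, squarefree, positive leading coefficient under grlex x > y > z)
x^2 + y^2 - 2*z - 3

Degree: the shape is more complex than any degree-1 surface, so deg p = 2.
Symmetries: rotational symmetry about the z-axis ⇒ p depends on x, y only through x² + y².
From the axis intercepts and sections: a circular section at z = 0 has radius between 1 and 2.
Putting this together gives p.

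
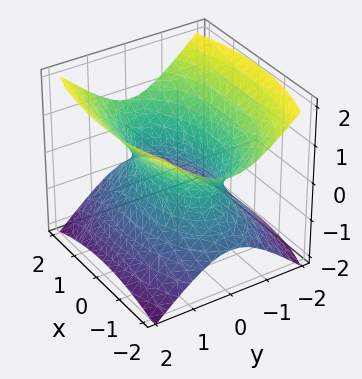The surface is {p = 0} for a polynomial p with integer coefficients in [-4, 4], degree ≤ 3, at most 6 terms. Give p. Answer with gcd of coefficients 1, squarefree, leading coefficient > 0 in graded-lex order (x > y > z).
deg p = 2. One connected sheet with a waist; a quadric.
Symmetries: it's symmetric under z → −z, forcing even powers of z; mirror symmetry x ↦ −x ⇒ only even powers of x; it's symmetric under y → −y, forcing even powers of y.
Observable constraints: it misses every integer gridline on the z-axis.
Fitting integer coefficients to these (and the overall shape) gives p.

x^2 + 3*y^2 - 3*z^2 - 2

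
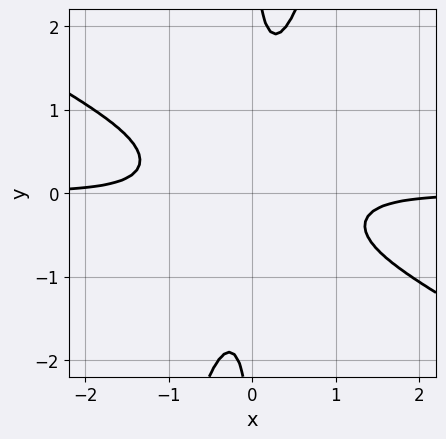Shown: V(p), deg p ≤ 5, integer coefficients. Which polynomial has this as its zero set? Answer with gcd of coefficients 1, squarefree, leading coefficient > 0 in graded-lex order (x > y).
2*x^3*y + 3*x^2*y^2 - x*y^3 + 1

First, deg p = 4. The shape is more complex than any degree-3 curve.
Then, reading off the gridlines: it misses every integer gridline on the y-axis; it misses every integer gridline on the x-axis.
Finally, matching integer coefficients to the picture gives p.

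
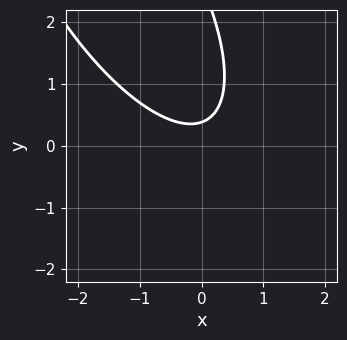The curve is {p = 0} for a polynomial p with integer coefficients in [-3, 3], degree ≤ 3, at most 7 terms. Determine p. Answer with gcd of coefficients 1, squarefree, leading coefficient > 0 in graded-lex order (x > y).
2*x^2 + 2*x*y + y^2 - 3*y + 1

First, degree: no degree-1 curve has this shape, so deg p = 2.
Then, against the integer gridlines: no x-intercept at any integer in the box.
Finally, solving for integer coefficients yields p as stated.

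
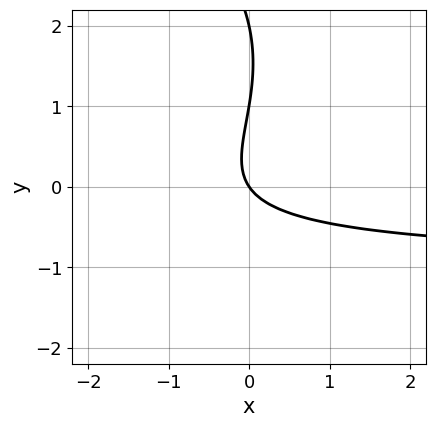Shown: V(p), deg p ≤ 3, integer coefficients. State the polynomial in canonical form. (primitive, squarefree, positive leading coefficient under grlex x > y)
y^3 + 3*x*y - 3*y^2 + 3*x + 2*y

First, deg p = 3.
Then, checking where it meets the axes: it meets the x-axis at x = 0 (among the integer gridlines); the y-axis gridline crossings are at y ∈ {0, 1, 2}.
Finally, putting this together gives p.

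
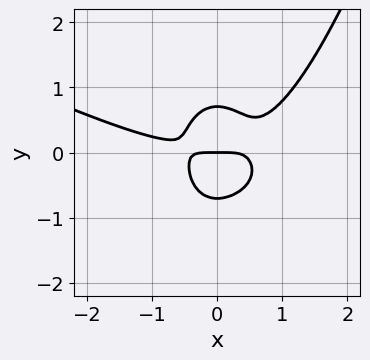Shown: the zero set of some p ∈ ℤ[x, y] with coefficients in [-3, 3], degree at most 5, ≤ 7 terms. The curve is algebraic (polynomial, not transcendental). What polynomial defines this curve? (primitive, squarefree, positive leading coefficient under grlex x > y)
First, deg p = 4. The shape is more complex than any degree-3 curve.
Then, observable constraints: it crosses the x-axis at the gridline x = 0; it meets the y-axis at y = 0 (among the integer gridlines).
Finally, fitting integer coefficients to these (and the overall shape) gives p.

x^4 + 2*x^3*y - 3*x^2*y - 2*y^3 + y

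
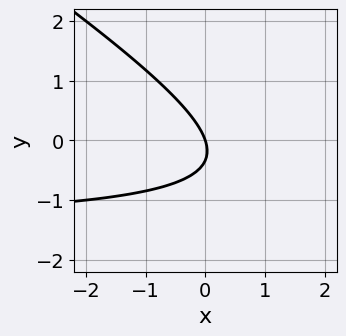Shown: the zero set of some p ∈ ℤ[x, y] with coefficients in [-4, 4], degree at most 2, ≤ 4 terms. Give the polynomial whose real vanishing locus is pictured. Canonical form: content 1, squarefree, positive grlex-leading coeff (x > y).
2*x*y + 3*y^2 + 3*x + y

First, the degree is 2 — a generic line meets the curve in up to 2 points.
Then, from the visible intercepts: one y-axis crossing is at y = 0; it meets the x-axis at x = 0 (among the integer gridlines).
Finally, assembling these constraints gives the stated polynomial.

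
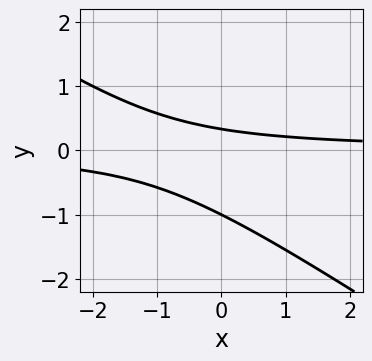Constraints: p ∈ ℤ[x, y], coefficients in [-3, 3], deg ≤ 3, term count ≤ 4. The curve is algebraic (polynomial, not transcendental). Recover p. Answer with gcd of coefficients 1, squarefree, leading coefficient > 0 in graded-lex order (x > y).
First, the degree is 2 — a generic line meets the curve in up to 2 points.
Then, against the integer gridlines: no x-intercept at any integer in the box; one y-axis crossing is at y = -1.
Finally, assembling these constraints gives the stated polynomial.

2*x*y + 3*y^2 + 2*y - 1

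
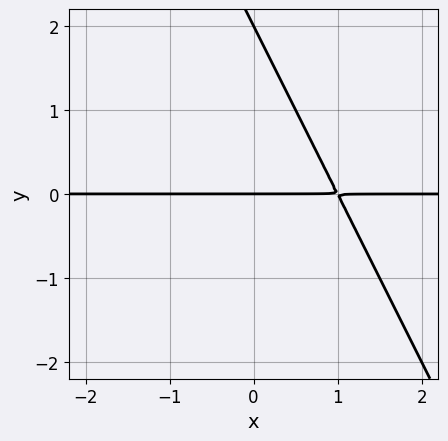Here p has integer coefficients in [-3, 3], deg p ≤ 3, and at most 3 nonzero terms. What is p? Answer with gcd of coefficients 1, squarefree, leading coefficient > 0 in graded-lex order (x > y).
2*x*y + y^2 - 2*y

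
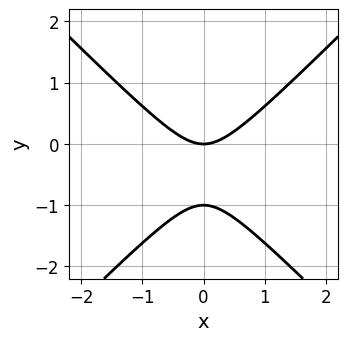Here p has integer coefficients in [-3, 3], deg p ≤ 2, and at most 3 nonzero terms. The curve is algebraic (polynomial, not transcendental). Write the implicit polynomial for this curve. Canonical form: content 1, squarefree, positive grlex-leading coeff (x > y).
x^2 - y^2 - y

First, deg p = 2.
Then, symmetries: the x ↦ −x reflection is a symmetry, so x appears only in even powers.
Then, observable constraints: it meets the x-axis at x = 0 (among the integer gridlines); among the integer gridlines, it crosses the y-axis at y ∈ {-1, 0}.
Finally, matching integer coefficients to the picture gives p.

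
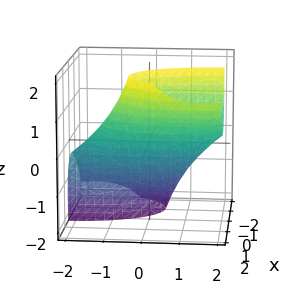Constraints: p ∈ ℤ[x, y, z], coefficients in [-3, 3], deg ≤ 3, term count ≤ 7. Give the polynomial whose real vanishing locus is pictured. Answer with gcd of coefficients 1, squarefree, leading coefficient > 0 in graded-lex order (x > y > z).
3*x^2 - 3*x*z + y^2 - 2*y*z + z^2 - 3

1. The degree is 2 — the shape is more complex than any degree-1 surface.
2. Reading off the gridlines: the x-axis gridline crossings are at x ∈ {-1, 1}.
3. Matching integer coefficients to the picture gives p.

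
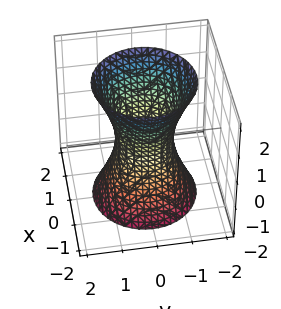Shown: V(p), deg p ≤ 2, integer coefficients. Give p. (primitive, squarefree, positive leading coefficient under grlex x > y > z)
1. The degree is 2 — an hourglass — one-sheet hyperboloid; a quadric.
2. Symmetry: every cross-section ⟂ z is a circle, so x, y appear only via x² + y²; the z ↦ −z reflection is a symmetry, so z appears only in even powers.
3. Against the integer gridlines: a circular section at z = -2 has radius between 1 and 2; no z-intercept at any integer in the box.
4. Assembling these constraints gives the stated polynomial.

3*x^2 + 3*y^2 - z^2 - 2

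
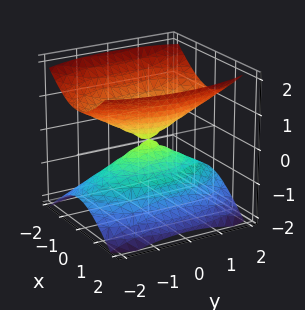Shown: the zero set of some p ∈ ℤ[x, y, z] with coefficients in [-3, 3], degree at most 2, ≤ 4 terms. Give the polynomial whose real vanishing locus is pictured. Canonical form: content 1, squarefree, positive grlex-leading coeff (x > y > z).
There are 2 components. Treating them together as one polynomial.
Degree: two nappes meeting at a single point; a quadric, so deg p = 2.
Symmetries: the z ↦ −z reflection is a symmetry, so z appears only in even powers; it's symmetric under y → −y, forcing even powers of y; it's symmetric under x → −x, forcing even powers of x.
Observable constraints: it crosses the x-axis at the gridline x = 0; it crosses the y-axis at the gridline y = 0; it crosses the z-axis at the gridline z = 0.
The integer polynomial consistent with all of this is the stated p.

3*x^2 + y^2 - 3*z^2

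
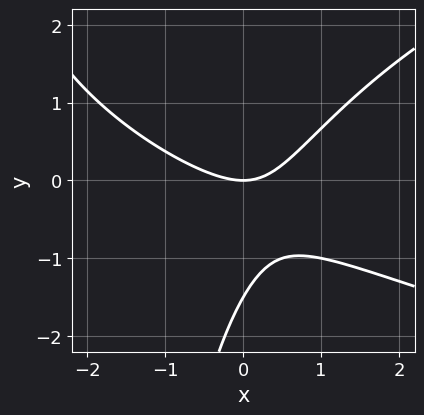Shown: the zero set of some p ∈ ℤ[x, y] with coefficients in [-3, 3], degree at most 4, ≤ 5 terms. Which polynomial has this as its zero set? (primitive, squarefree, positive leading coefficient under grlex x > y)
First, degree: no degree-2 curve has this shape, so deg p = 3.
Then, from the axis intercepts and sections: one y-axis crossing is at y = 0; one x-axis crossing is at x = 0.
Finally, together with the visible shape, these determine p as stated.

x*y^2 - 2*x^2 - 2*x*y + 2*y^2 + 3*y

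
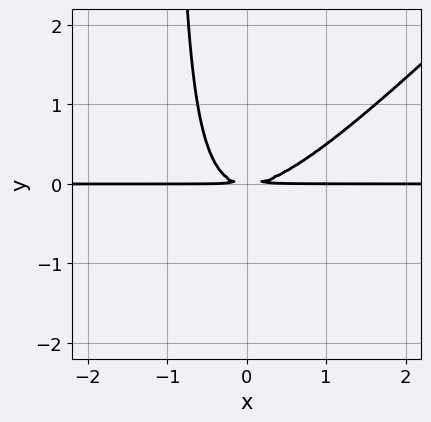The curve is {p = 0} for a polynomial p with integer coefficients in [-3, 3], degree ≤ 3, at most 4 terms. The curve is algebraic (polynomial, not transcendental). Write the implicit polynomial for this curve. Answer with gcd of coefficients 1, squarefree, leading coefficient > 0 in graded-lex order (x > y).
x^2*y - x*y^2 - y^2

First, the degree is 3 — the shape is more complex than any degree-2 curve.
Then, from the visible intercepts: the visible x-axis segment lies entirely on the curve.
Finally, fitting integer coefficients to these (and the overall shape) gives p.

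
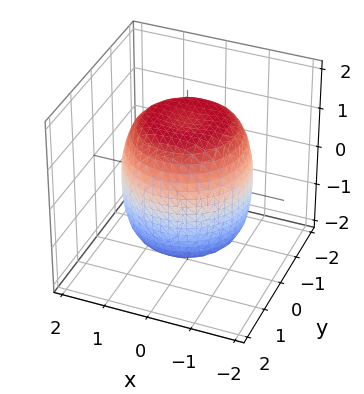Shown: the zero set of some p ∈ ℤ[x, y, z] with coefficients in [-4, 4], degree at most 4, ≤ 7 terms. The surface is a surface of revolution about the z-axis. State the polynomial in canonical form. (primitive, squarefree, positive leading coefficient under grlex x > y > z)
x^4 + 2*x^2*y^2 + y^4 - x^2 - y^2 + z^2 - 2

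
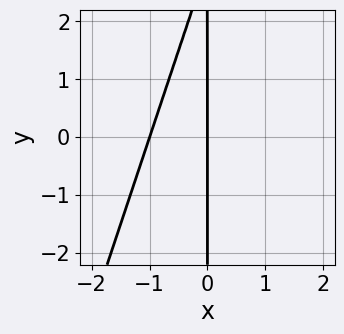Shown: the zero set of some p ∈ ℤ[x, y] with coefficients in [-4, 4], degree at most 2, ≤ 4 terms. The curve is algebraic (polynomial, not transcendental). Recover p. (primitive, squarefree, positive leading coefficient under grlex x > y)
3*x^2 - x*y + 3*x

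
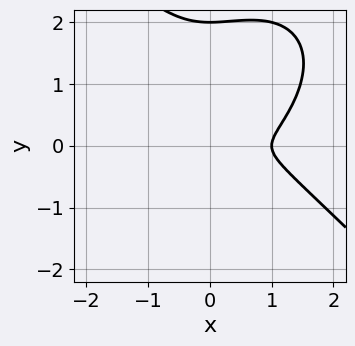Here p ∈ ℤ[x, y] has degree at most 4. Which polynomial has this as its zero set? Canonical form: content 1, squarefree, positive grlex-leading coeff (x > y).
(a) The degree is 3 — a generic line meets the curve in up to 3 points.
(b) Checking where it meets the axes: it meets the x-axis at x = 1 (among the integer gridlines); it meets the y-axis at y = 2 (among the integer gridlines).
(c) Putting this together gives p.

x^3 + y^3 - x^2 - 2*y^2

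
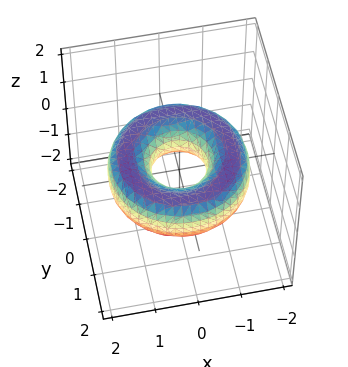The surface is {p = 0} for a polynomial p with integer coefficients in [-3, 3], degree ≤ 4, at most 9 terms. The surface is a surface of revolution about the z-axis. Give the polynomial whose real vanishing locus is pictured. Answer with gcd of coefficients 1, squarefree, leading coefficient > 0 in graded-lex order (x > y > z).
First, degree: no degree-3 surface has this shape, so deg p = 4.
Next, symmetries: rotational symmetry about the z-axis ⇒ p depends on x, y only through x² + y².
Then, observable constraints: a circular section at z = 0 has radius between 0 and 1; the surface avoids every integer z-axis point in the box.
Finally, the integer polynomial consistent with all of this is the stated p.

x^4 + 2*x^2*y^2 + y^4 - 3*x^2 - 3*y^2 + 3*z^2 + 1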